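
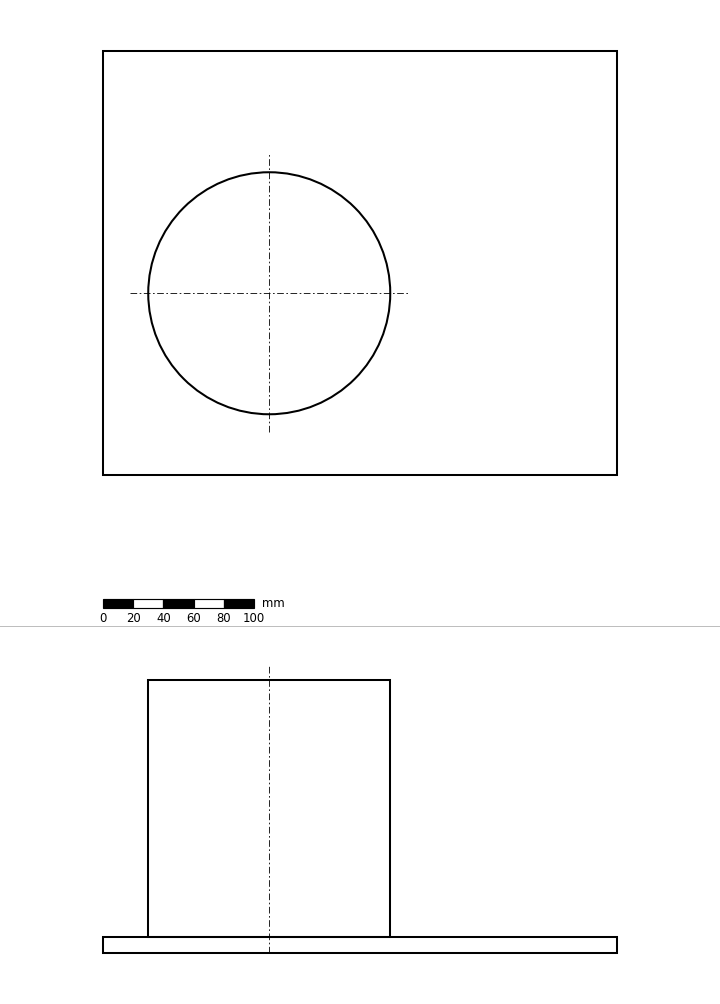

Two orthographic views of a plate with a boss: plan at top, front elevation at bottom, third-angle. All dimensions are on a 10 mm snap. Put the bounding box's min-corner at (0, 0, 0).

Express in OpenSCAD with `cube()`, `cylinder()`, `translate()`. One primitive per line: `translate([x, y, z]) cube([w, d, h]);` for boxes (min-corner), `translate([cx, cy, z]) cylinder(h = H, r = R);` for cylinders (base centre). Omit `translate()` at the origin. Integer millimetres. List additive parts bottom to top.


cube([340, 280, 10]);
translate([110, 120, 10]) cylinder(h = 170, r = 80);


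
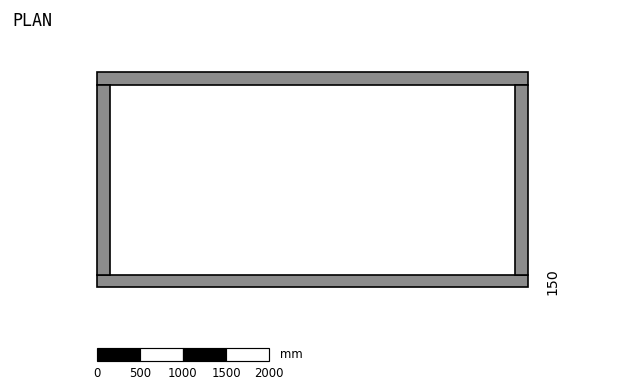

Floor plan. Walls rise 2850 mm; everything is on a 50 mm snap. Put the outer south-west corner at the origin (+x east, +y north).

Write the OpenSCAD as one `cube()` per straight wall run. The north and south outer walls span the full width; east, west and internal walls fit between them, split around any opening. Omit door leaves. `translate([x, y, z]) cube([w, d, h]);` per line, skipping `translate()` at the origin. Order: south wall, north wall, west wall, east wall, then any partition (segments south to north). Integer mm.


cube([5000, 150, 2850]);
translate([0, 2350, 0]) cube([5000, 150, 2850]);
translate([0, 150, 0]) cube([150, 2200, 2850]);
translate([4850, 150, 0]) cube([150, 2200, 2850]);


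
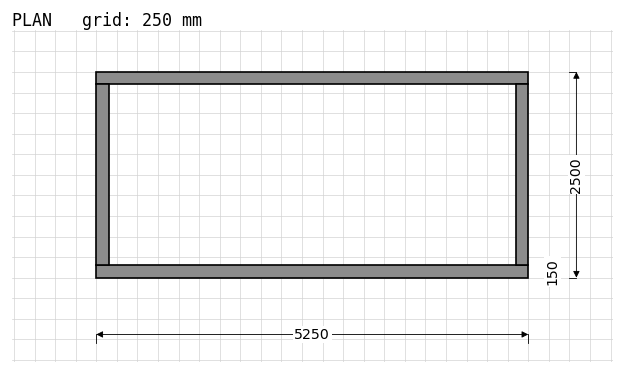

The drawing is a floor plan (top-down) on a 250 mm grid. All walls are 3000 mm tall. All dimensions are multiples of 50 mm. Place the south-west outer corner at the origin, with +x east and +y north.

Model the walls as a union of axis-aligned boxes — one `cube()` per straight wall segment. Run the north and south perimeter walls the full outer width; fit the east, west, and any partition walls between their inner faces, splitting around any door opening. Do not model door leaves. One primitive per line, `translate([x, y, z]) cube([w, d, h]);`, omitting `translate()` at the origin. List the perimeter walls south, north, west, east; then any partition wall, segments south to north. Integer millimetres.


cube([5250, 150, 3000]);
translate([0, 2350, 0]) cube([5250, 150, 3000]);
translate([0, 150, 0]) cube([150, 2200, 3000]);
translate([5100, 150, 0]) cube([150, 2200, 3000]);


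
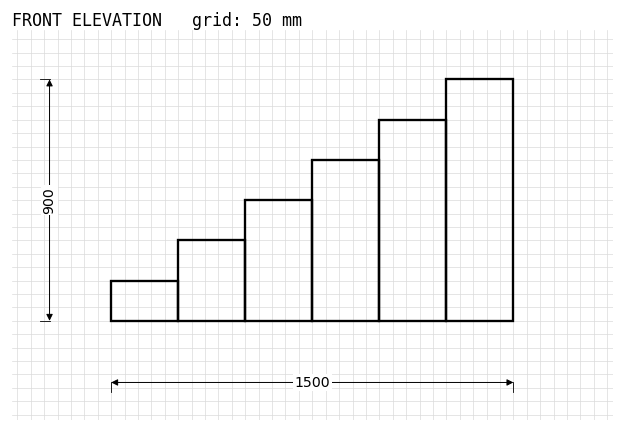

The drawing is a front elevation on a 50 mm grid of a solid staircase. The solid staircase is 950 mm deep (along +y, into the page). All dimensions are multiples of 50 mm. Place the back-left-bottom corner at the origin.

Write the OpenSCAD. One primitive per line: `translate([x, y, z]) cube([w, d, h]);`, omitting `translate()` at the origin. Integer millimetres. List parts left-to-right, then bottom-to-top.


cube([250, 950, 150]);
translate([250, 0, 0]) cube([250, 950, 300]);
translate([500, 0, 0]) cube([250, 950, 450]);
translate([750, 0, 0]) cube([250, 950, 600]);
translate([1000, 0, 0]) cube([250, 950, 750]);
translate([1250, 0, 0]) cube([250, 950, 900]);


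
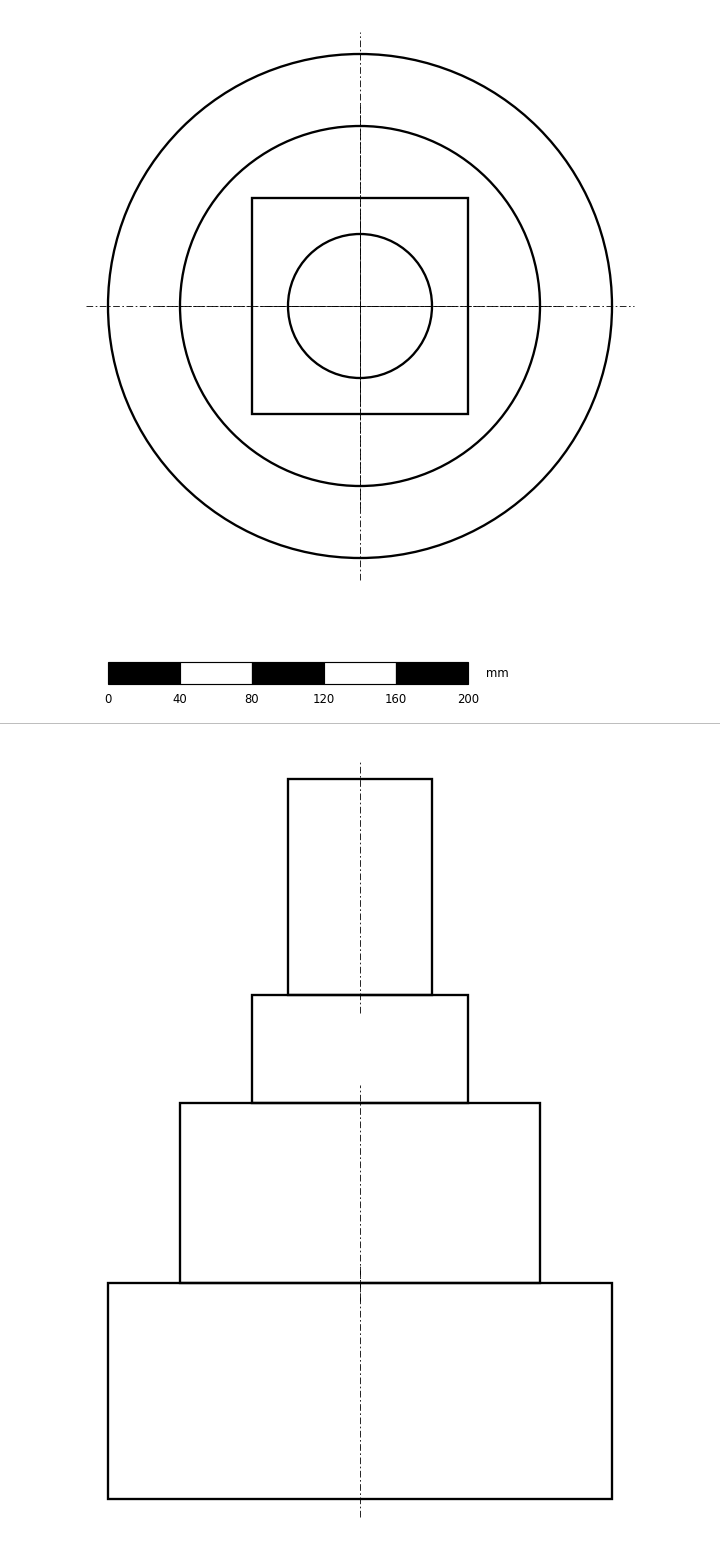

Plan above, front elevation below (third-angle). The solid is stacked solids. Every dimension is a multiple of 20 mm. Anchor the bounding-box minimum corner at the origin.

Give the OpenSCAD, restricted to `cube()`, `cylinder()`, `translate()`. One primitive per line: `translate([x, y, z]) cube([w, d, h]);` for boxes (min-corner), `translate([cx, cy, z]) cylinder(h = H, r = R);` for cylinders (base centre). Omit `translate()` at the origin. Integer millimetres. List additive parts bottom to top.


translate([140, 140, 0]) cylinder(h = 120, r = 140);
translate([140, 140, 120]) cylinder(h = 100, r = 100);
translate([80, 80, 220]) cube([120, 120, 60]);
translate([140, 140, 280]) cylinder(h = 120, r = 40);


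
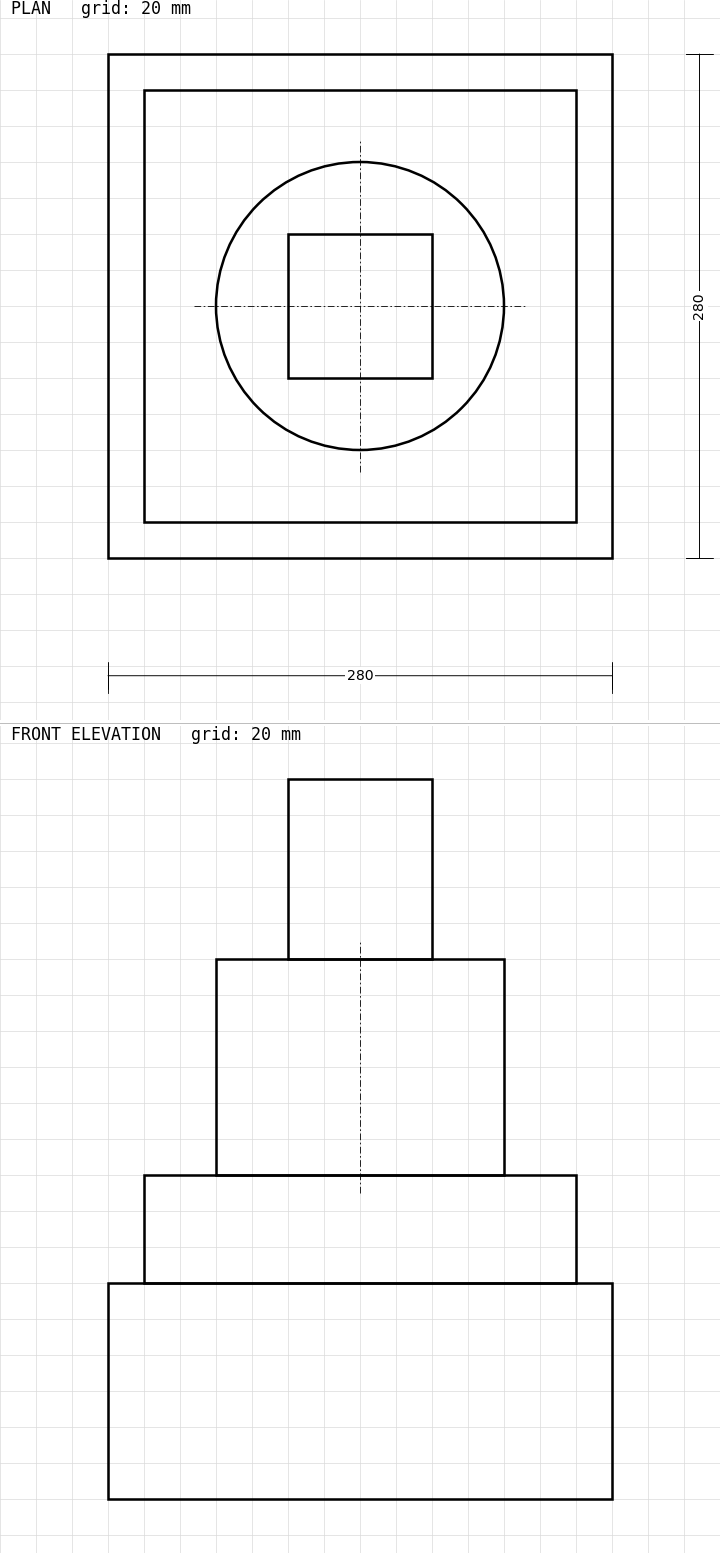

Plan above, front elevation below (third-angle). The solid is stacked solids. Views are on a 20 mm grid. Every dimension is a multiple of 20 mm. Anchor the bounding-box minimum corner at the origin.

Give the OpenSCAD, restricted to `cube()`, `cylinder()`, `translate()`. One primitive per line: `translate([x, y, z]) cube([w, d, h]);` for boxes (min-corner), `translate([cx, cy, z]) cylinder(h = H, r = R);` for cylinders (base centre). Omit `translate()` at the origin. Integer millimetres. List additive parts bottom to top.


cube([280, 280, 120]);
translate([20, 20, 120]) cube([240, 240, 60]);
translate([140, 140, 180]) cylinder(h = 120, r = 80);
translate([100, 100, 300]) cube([80, 80, 100]);


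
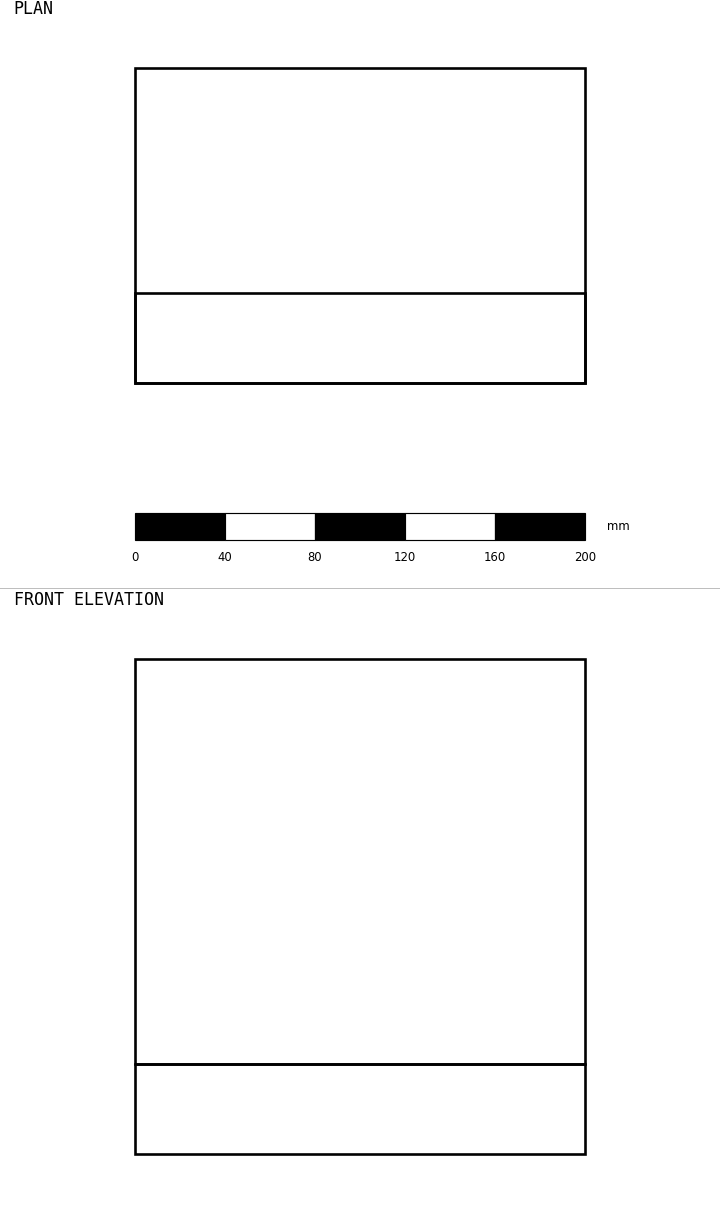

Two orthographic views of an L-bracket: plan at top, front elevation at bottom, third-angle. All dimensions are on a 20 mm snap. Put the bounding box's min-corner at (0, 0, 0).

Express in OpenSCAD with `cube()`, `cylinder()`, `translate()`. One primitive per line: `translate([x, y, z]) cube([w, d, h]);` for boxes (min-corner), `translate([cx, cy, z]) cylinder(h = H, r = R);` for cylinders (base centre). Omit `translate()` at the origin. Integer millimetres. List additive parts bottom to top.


cube([200, 140, 40]);
translate([0, 0, 40]) cube([200, 40, 180]);


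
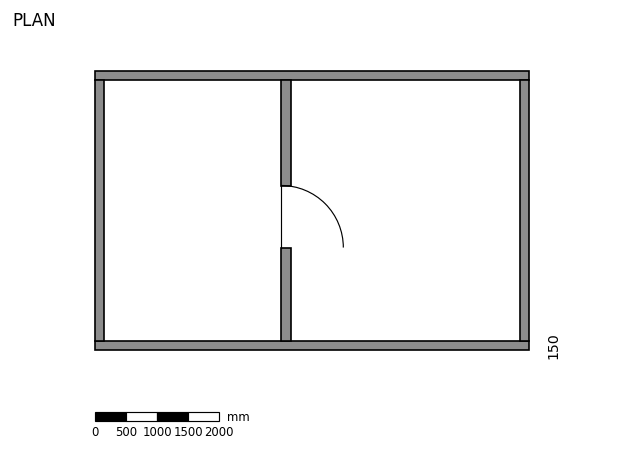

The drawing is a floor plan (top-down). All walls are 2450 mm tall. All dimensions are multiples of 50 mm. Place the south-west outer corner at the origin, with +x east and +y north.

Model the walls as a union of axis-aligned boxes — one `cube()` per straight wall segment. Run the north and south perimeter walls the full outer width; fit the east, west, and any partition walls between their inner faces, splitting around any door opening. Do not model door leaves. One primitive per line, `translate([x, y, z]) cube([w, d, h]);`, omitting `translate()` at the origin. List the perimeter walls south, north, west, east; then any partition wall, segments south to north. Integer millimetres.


cube([7000, 150, 2450]);
translate([0, 4350, 0]) cube([7000, 150, 2450]);
translate([0, 150, 0]) cube([150, 4200, 2450]);
translate([6850, 150, 0]) cube([150, 4200, 2450]);
translate([3000, 150, 0]) cube([150, 1500, 2450]);
translate([3000, 2650, 0]) cube([150, 1700, 2450]);


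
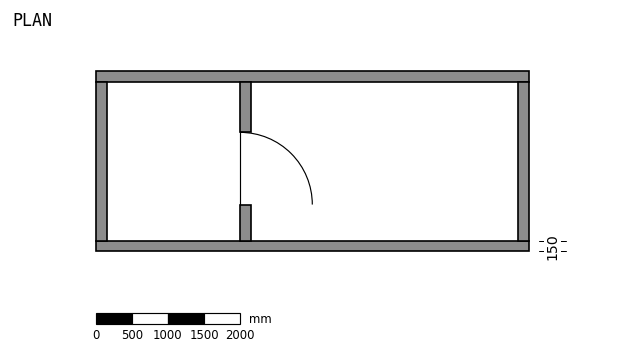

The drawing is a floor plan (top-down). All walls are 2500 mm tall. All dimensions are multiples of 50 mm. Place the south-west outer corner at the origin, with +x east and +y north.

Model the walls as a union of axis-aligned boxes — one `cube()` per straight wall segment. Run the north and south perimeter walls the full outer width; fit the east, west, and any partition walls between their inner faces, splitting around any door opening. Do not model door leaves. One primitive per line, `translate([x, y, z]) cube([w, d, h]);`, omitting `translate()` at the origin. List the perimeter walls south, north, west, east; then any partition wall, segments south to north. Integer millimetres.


cube([6000, 150, 2500]);
translate([0, 2350, 0]) cube([6000, 150, 2500]);
translate([0, 150, 0]) cube([150, 2200, 2500]);
translate([5850, 150, 0]) cube([150, 2200, 2500]);
translate([2000, 150, 0]) cube([150, 500, 2500]);
translate([2000, 1650, 0]) cube([150, 700, 2500]);


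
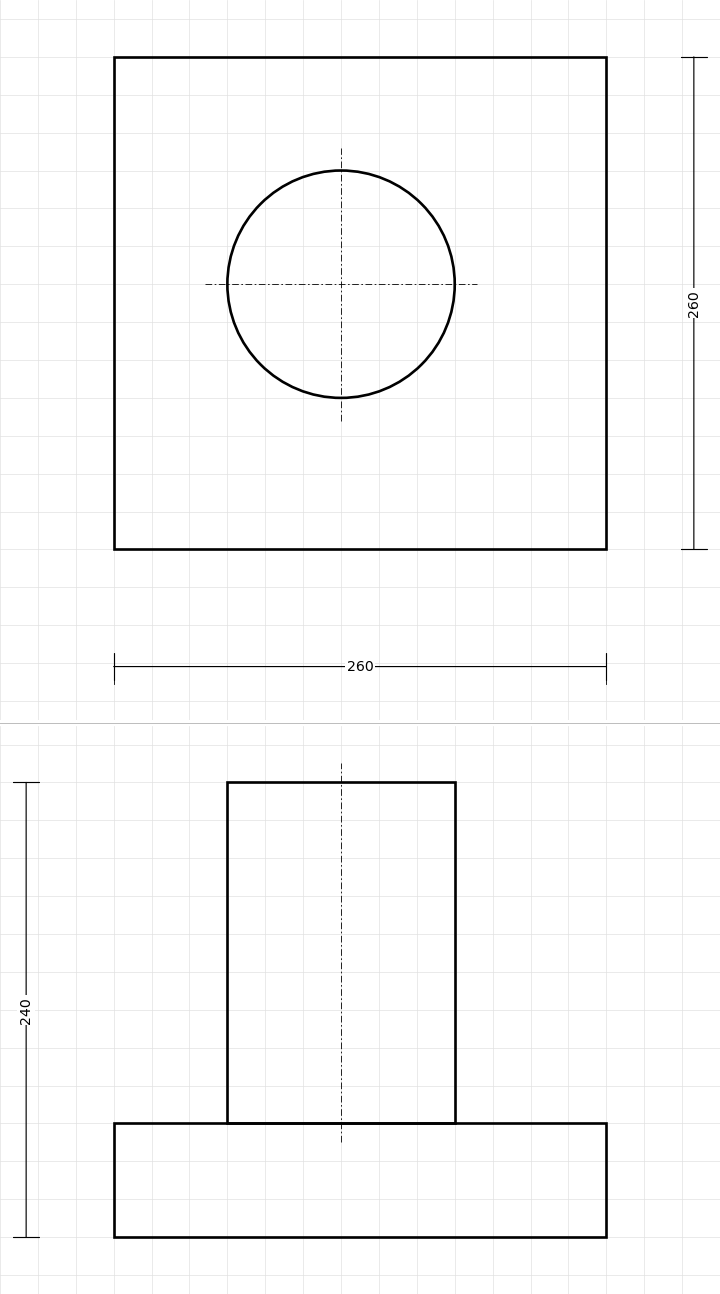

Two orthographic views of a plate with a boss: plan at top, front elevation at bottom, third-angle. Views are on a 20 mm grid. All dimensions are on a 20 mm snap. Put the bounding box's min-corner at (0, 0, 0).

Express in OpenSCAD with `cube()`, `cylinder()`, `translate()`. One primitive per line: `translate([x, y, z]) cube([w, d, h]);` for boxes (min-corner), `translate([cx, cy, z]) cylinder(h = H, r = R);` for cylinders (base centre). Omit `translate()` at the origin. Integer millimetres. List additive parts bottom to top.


cube([260, 260, 60]);
translate([120, 140, 60]) cylinder(h = 180, r = 60);


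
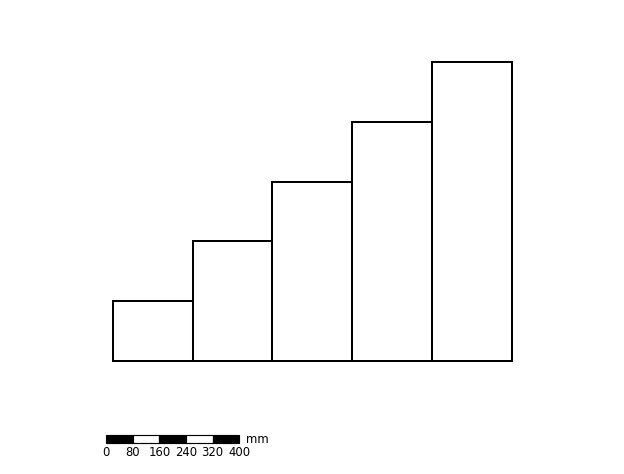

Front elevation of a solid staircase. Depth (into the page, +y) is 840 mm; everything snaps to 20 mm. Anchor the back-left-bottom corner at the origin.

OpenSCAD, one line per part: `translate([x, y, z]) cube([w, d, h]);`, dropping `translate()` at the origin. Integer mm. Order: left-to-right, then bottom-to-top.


cube([240, 840, 180]);
translate([240, 0, 0]) cube([240, 840, 360]);
translate([480, 0, 0]) cube([240, 840, 540]);
translate([720, 0, 0]) cube([240, 840, 720]);
translate([960, 0, 0]) cube([240, 840, 900]);


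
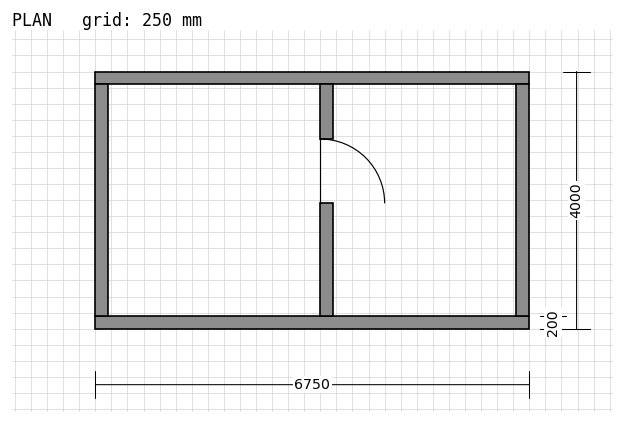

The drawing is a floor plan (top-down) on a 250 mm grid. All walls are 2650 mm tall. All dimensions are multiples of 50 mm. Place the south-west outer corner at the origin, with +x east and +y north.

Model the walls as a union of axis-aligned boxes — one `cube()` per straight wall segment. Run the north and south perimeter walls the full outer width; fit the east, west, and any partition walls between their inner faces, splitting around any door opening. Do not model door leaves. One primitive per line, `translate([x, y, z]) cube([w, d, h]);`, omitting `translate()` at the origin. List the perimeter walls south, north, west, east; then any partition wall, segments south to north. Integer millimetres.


cube([6750, 200, 2650]);
translate([0, 3800, 0]) cube([6750, 200, 2650]);
translate([0, 200, 0]) cube([200, 3600, 2650]);
translate([6550, 200, 0]) cube([200, 3600, 2650]);
translate([3500, 200, 0]) cube([200, 1750, 2650]);
translate([3500, 2950, 0]) cube([200, 850, 2650]);


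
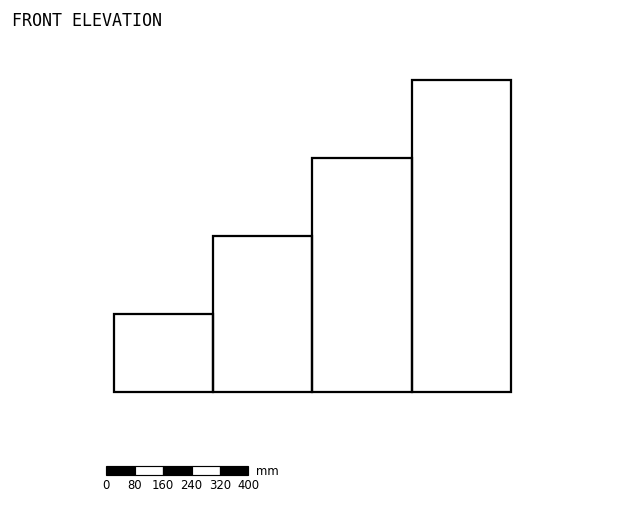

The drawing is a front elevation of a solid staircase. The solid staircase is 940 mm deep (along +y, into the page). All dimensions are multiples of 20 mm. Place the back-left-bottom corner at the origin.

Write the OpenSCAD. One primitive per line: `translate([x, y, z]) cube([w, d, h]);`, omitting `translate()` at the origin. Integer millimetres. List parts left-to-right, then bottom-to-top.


cube([280, 940, 220]);
translate([280, 0, 0]) cube([280, 940, 440]);
translate([560, 0, 0]) cube([280, 940, 660]);
translate([840, 0, 0]) cube([280, 940, 880]);


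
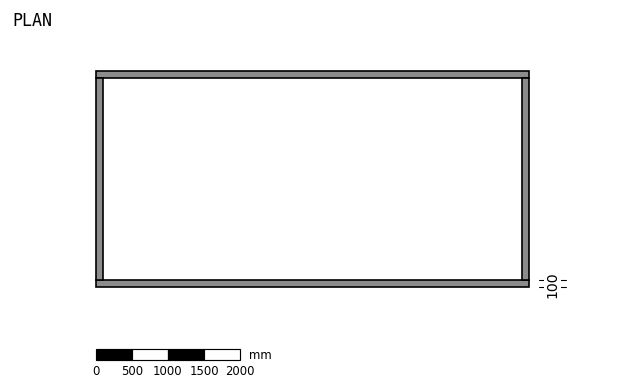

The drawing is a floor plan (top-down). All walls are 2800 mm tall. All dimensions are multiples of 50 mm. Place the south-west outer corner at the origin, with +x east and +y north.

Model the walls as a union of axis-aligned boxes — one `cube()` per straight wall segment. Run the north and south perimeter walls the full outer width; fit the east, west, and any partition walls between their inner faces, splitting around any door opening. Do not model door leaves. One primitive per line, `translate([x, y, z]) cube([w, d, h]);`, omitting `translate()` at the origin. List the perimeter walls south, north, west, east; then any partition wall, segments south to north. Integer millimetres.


cube([6000, 100, 2800]);
translate([0, 2900, 0]) cube([6000, 100, 2800]);
translate([0, 100, 0]) cube([100, 2800, 2800]);
translate([5900, 100, 0]) cube([100, 2800, 2800]);


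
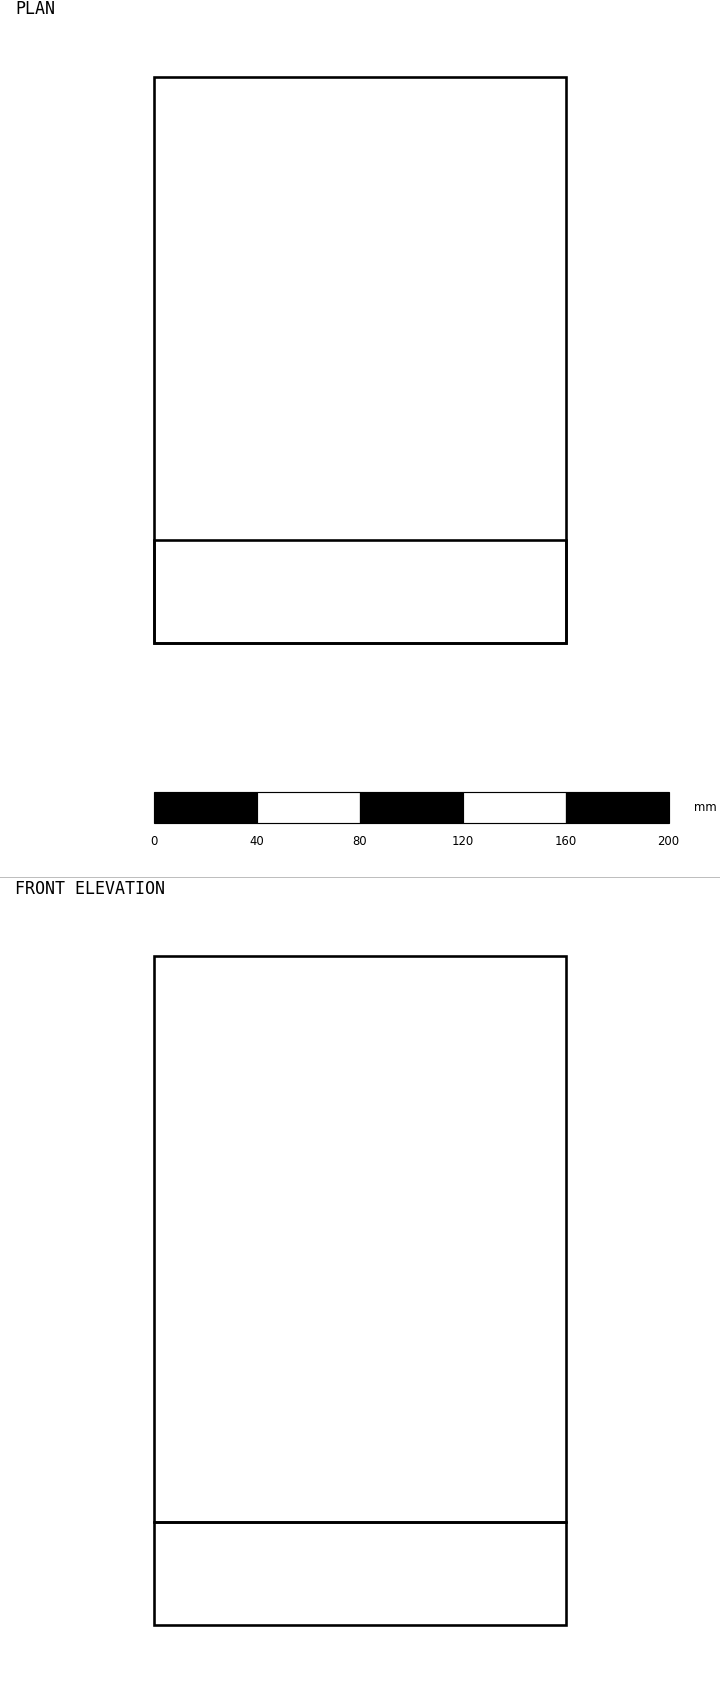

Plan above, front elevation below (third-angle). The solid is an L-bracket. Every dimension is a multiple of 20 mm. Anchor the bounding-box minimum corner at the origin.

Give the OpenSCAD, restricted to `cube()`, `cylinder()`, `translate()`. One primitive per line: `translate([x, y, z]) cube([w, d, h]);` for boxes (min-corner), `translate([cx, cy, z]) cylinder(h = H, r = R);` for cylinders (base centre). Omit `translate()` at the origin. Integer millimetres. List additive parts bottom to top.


cube([160, 220, 40]);
translate([0, 0, 40]) cube([160, 40, 220]);


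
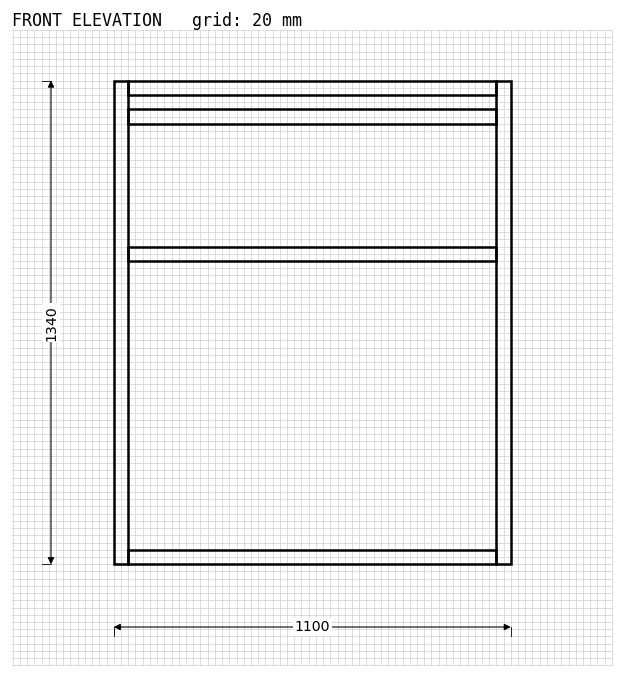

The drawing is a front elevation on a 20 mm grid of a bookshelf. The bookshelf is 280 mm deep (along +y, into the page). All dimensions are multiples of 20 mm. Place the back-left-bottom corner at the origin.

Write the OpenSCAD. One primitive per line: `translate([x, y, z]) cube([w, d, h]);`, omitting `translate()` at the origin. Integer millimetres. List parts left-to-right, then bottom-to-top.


cube([40, 280, 1340]);
translate([40, 0, 0]) cube([1020, 280, 40]);
translate([40, 0, 840]) cube([1020, 280, 40]);
translate([40, 0, 1220]) cube([1020, 280, 40]);
translate([40, 0, 1300]) cube([1020, 280, 40]);
translate([1060, 0, 0]) cube([40, 280, 1340]);


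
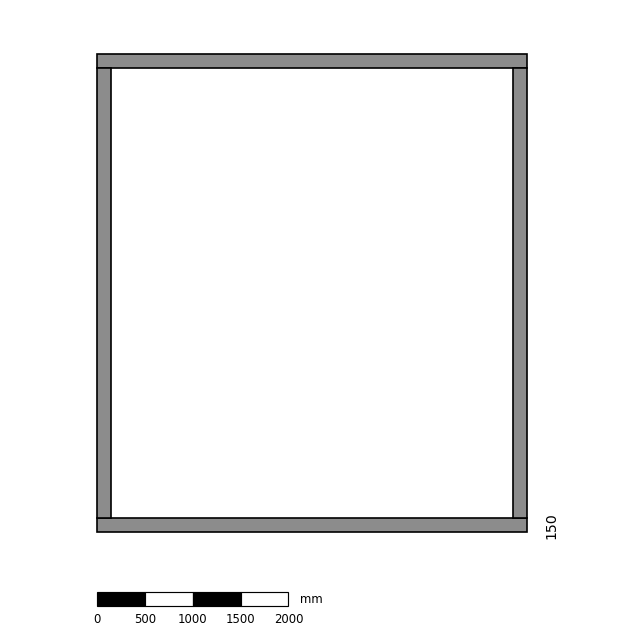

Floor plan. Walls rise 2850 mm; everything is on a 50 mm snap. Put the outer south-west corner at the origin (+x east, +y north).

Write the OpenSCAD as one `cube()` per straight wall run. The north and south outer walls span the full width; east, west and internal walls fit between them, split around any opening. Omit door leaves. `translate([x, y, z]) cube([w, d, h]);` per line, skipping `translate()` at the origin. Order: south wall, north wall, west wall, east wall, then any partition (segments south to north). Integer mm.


cube([4500, 150, 2850]);
translate([0, 4850, 0]) cube([4500, 150, 2850]);
translate([0, 150, 0]) cube([150, 4700, 2850]);
translate([4350, 150, 0]) cube([150, 4700, 2850]);


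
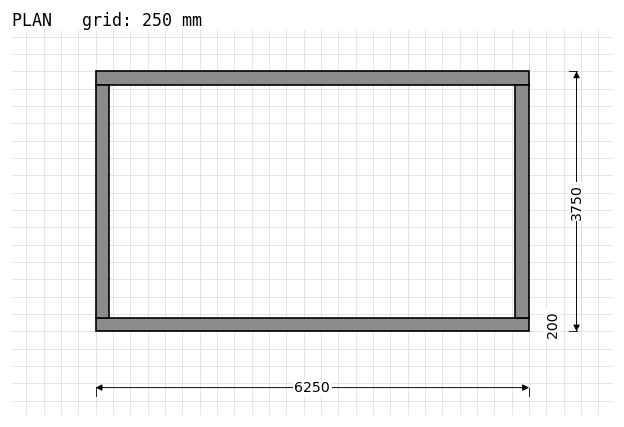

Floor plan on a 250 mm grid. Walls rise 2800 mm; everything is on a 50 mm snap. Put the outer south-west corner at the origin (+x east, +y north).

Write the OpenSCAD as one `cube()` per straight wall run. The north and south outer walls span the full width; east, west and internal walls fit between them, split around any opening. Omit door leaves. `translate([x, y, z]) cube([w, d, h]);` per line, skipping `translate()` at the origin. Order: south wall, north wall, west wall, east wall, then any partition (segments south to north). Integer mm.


cube([6250, 200, 2800]);
translate([0, 3550, 0]) cube([6250, 200, 2800]);
translate([0, 200, 0]) cube([200, 3350, 2800]);
translate([6050, 200, 0]) cube([200, 3350, 2800]);


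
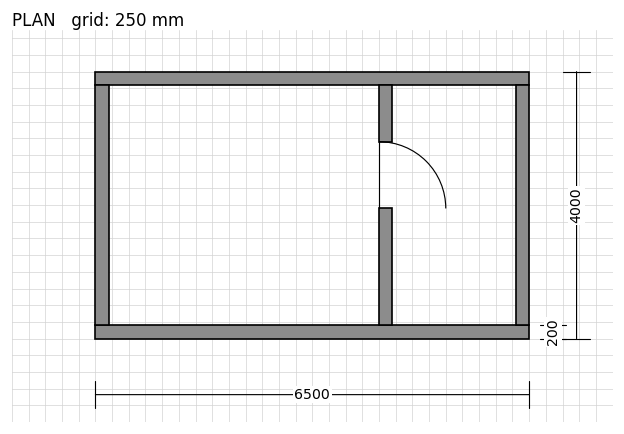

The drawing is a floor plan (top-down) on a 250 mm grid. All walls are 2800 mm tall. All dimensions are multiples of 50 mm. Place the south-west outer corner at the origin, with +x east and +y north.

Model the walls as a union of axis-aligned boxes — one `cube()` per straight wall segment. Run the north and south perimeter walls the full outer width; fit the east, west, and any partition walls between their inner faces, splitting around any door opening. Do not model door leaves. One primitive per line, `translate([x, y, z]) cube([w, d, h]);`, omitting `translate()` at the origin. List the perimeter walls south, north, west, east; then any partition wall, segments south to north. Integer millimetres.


cube([6500, 200, 2800]);
translate([0, 3800, 0]) cube([6500, 200, 2800]);
translate([0, 200, 0]) cube([200, 3600, 2800]);
translate([6300, 200, 0]) cube([200, 3600, 2800]);
translate([4250, 200, 0]) cube([200, 1750, 2800]);
translate([4250, 2950, 0]) cube([200, 850, 2800]);


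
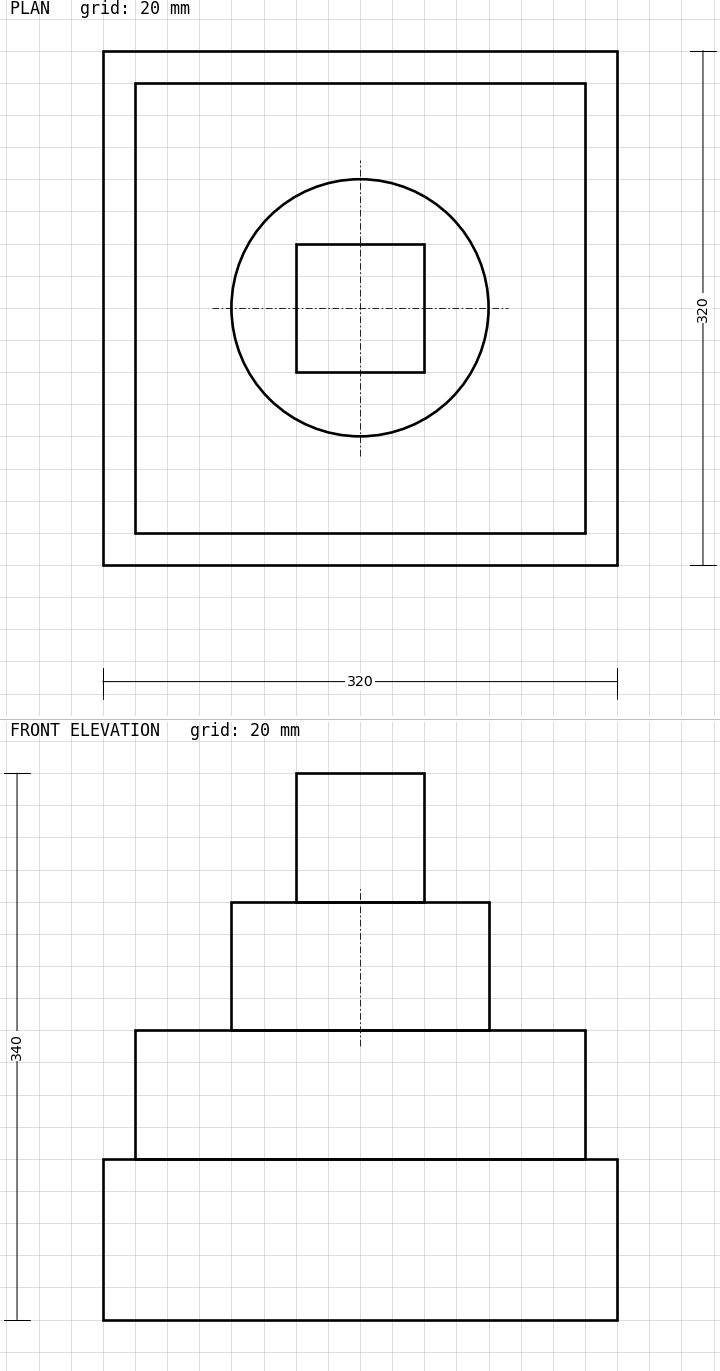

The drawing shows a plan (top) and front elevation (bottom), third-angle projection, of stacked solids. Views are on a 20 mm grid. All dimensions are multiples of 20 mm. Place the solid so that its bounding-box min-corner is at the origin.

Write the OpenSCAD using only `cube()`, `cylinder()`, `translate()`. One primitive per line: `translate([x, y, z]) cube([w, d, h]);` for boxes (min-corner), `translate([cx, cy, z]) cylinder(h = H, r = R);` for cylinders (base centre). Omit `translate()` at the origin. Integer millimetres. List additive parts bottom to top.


cube([320, 320, 100]);
translate([20, 20, 100]) cube([280, 280, 80]);
translate([160, 160, 180]) cylinder(h = 80, r = 80);
translate([120, 120, 260]) cube([80, 80, 80]);


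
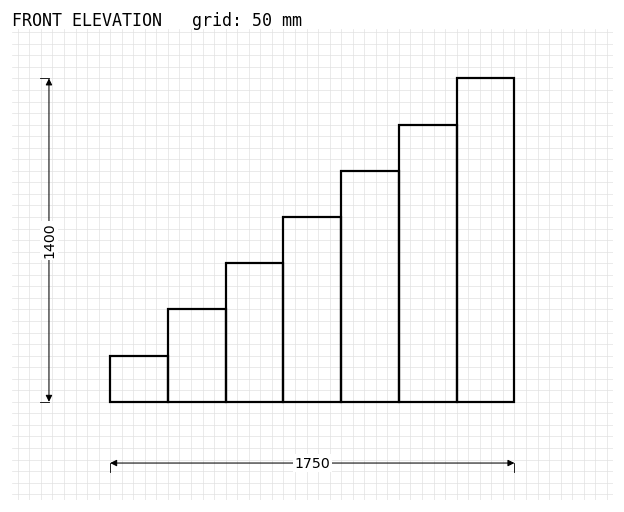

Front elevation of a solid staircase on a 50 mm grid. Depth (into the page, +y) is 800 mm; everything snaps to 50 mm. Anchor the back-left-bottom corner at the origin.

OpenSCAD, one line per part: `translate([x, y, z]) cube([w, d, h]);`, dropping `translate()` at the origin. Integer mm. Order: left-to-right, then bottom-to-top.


cube([250, 800, 200]);
translate([250, 0, 0]) cube([250, 800, 400]);
translate([500, 0, 0]) cube([250, 800, 600]);
translate([750, 0, 0]) cube([250, 800, 800]);
translate([1000, 0, 0]) cube([250, 800, 1000]);
translate([1250, 0, 0]) cube([250, 800, 1200]);
translate([1500, 0, 0]) cube([250, 800, 1400]);


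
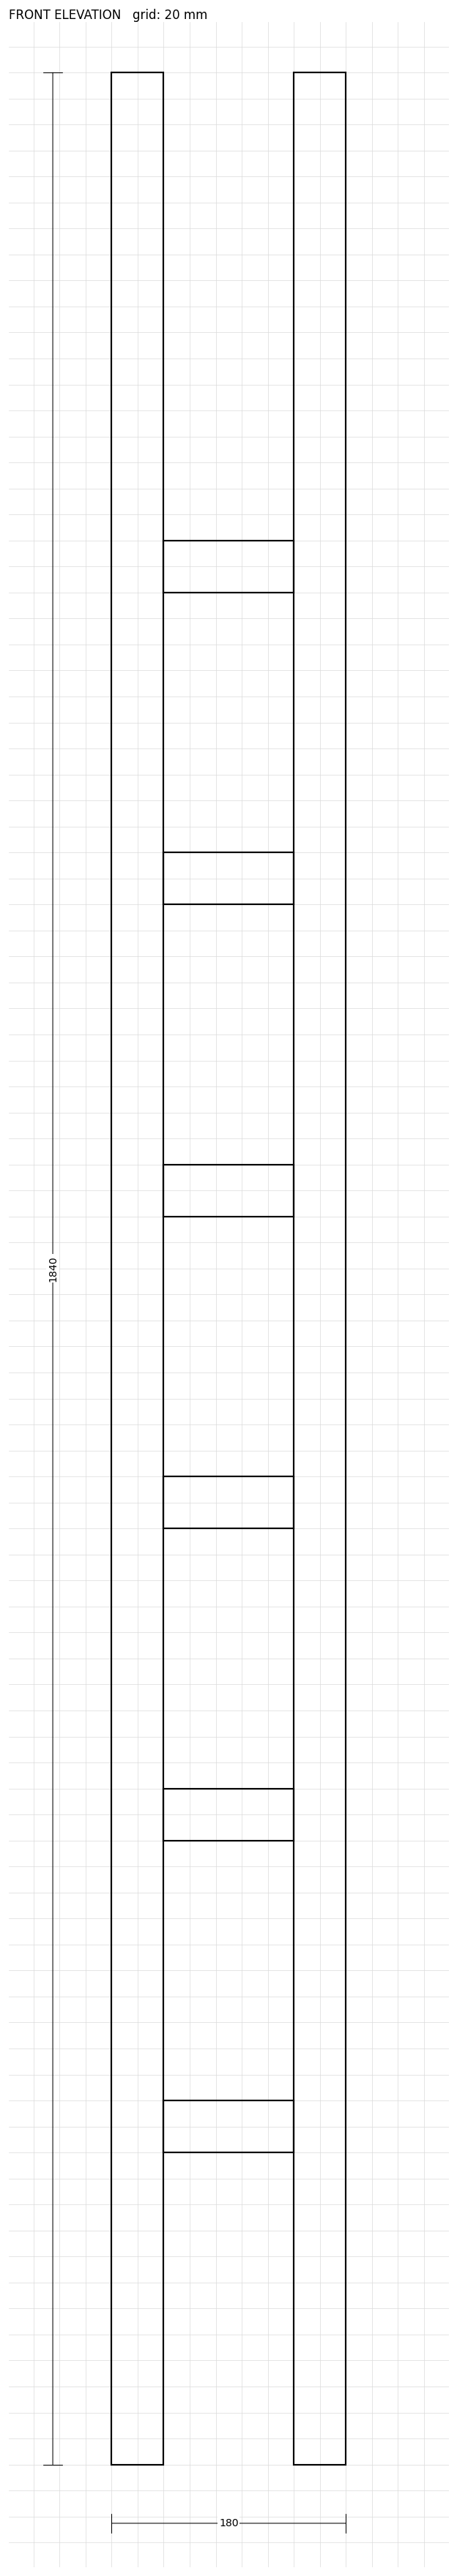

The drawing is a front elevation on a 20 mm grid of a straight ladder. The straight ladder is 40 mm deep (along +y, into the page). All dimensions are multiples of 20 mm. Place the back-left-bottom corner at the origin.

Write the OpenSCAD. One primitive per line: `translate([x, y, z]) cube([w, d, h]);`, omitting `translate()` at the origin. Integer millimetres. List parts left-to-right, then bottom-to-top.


cube([40, 40, 1840]);
translate([40, 0, 240]) cube([100, 40, 40]);
translate([40, 0, 480]) cube([100, 40, 40]);
translate([40, 0, 720]) cube([100, 40, 40]);
translate([40, 0, 960]) cube([100, 40, 40]);
translate([40, 0, 1200]) cube([100, 40, 40]);
translate([40, 0, 1440]) cube([100, 40, 40]);
translate([140, 0, 0]) cube([40, 40, 1840]);


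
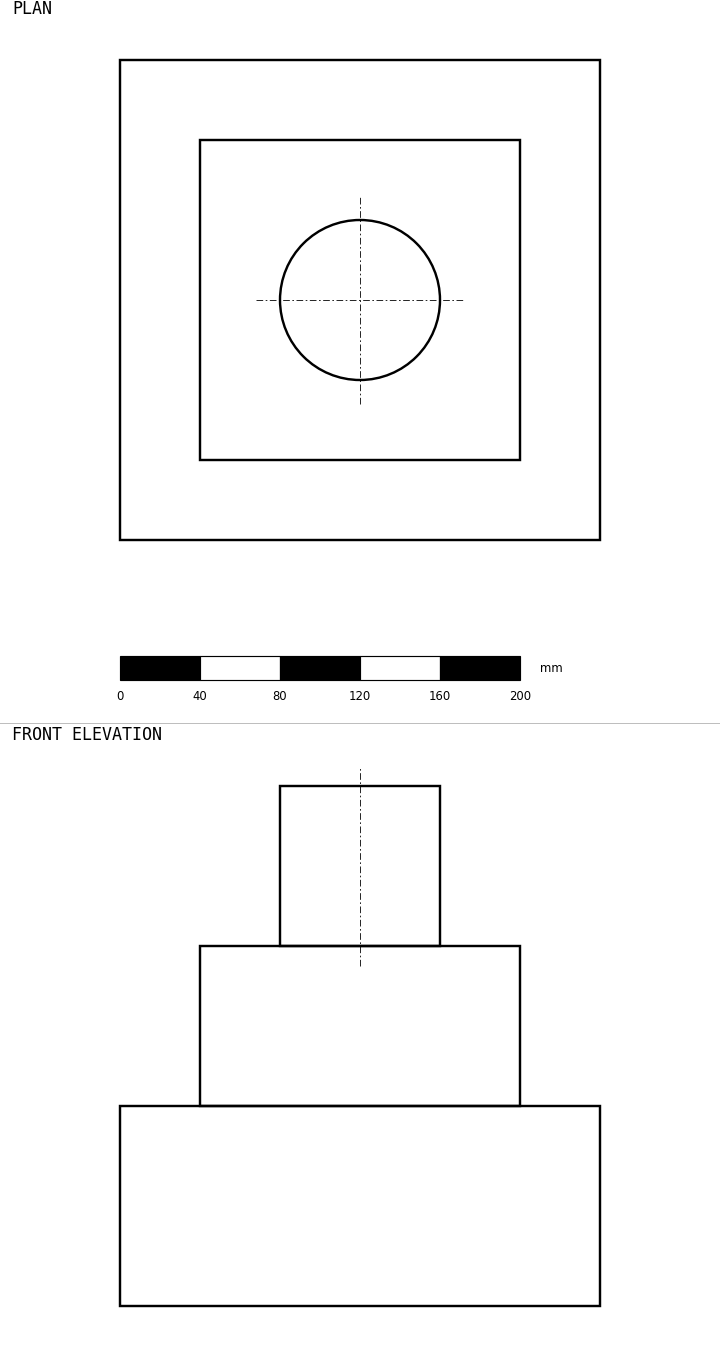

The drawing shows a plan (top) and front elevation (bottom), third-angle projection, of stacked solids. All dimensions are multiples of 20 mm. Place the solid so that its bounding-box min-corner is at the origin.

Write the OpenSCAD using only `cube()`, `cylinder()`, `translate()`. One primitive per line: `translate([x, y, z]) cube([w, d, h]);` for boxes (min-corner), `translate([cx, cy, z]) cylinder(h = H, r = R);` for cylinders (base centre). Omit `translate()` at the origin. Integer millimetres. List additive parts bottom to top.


cube([240, 240, 100]);
translate([40, 40, 100]) cube([160, 160, 80]);
translate([120, 120, 180]) cylinder(h = 80, r = 40);


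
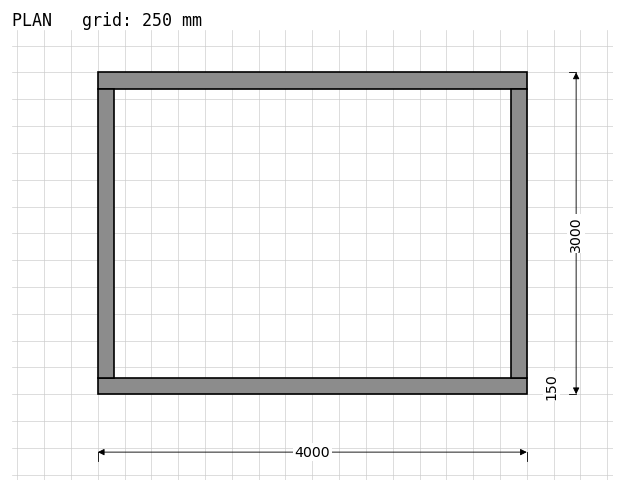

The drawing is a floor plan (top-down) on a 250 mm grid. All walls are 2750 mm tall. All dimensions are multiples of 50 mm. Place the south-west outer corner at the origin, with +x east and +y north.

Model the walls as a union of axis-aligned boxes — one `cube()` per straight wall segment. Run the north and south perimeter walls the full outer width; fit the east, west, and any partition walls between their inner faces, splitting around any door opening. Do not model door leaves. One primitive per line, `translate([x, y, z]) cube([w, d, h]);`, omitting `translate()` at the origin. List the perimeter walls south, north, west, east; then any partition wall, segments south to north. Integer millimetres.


cube([4000, 150, 2750]);
translate([0, 2850, 0]) cube([4000, 150, 2750]);
translate([0, 150, 0]) cube([150, 2700, 2750]);
translate([3850, 150, 0]) cube([150, 2700, 2750]);


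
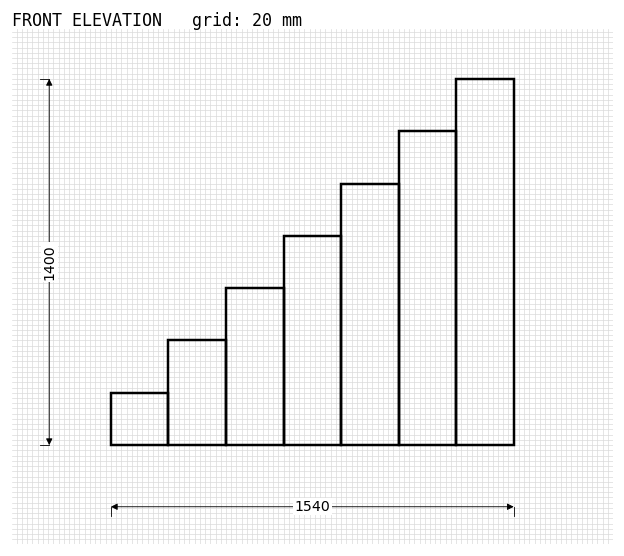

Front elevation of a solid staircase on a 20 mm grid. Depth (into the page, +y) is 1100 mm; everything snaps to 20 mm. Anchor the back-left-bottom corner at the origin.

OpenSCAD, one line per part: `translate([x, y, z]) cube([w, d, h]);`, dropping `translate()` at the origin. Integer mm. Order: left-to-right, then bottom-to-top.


cube([220, 1100, 200]);
translate([220, 0, 0]) cube([220, 1100, 400]);
translate([440, 0, 0]) cube([220, 1100, 600]);
translate([660, 0, 0]) cube([220, 1100, 800]);
translate([880, 0, 0]) cube([220, 1100, 1000]);
translate([1100, 0, 0]) cube([220, 1100, 1200]);
translate([1320, 0, 0]) cube([220, 1100, 1400]);


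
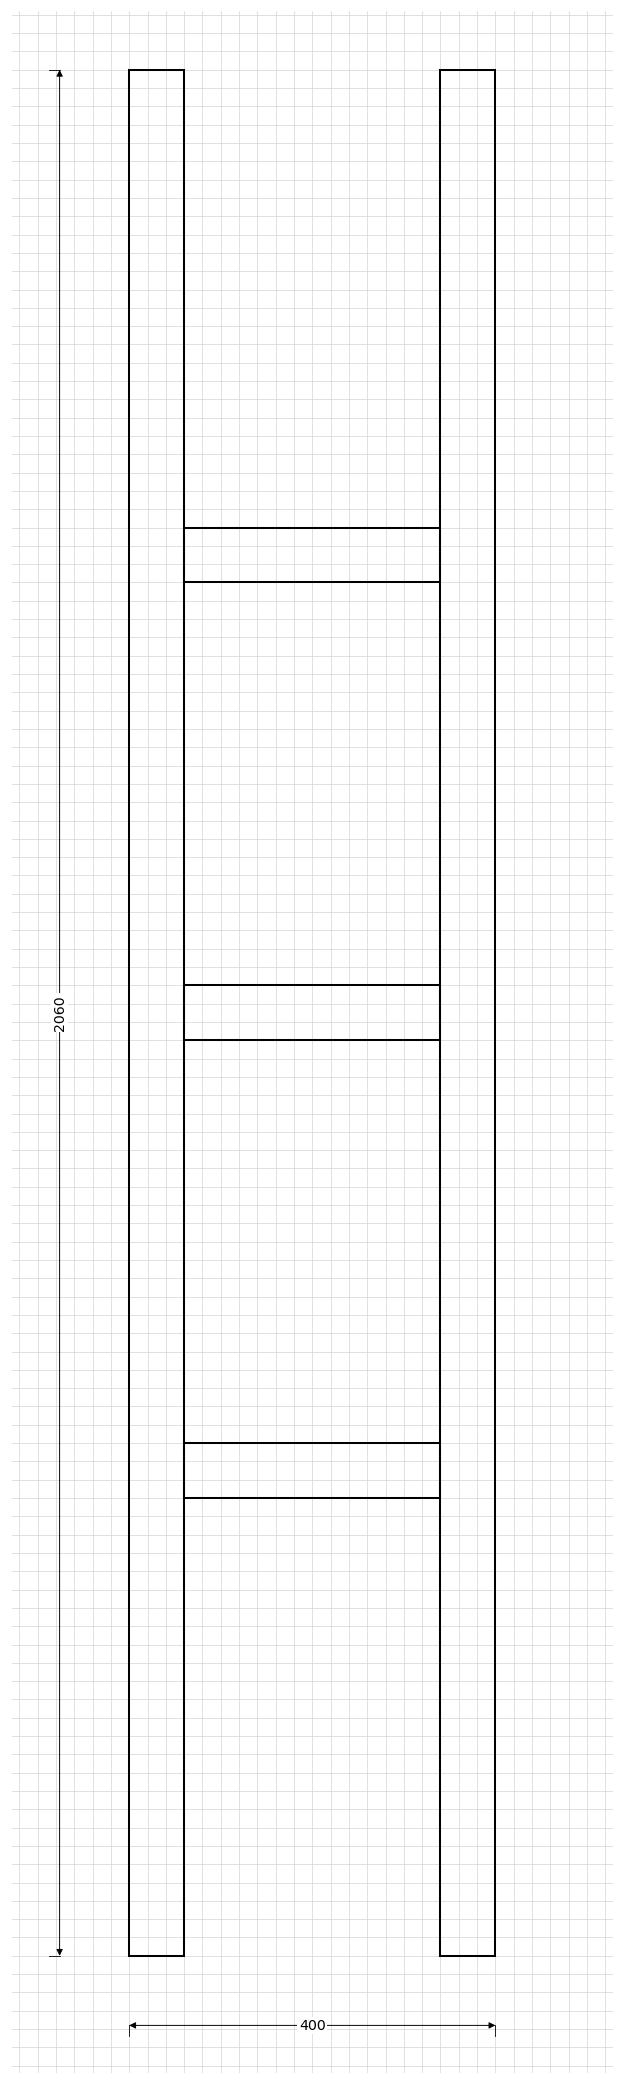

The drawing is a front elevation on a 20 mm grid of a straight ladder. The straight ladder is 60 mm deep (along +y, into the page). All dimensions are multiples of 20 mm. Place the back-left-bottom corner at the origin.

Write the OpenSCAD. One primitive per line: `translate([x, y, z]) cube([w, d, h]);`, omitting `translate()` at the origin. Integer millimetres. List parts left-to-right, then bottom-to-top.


cube([60, 60, 2060]);
translate([60, 0, 500]) cube([280, 60, 60]);
translate([60, 0, 1000]) cube([280, 60, 60]);
translate([60, 0, 1500]) cube([280, 60, 60]);
translate([340, 0, 0]) cube([60, 60, 2060]);


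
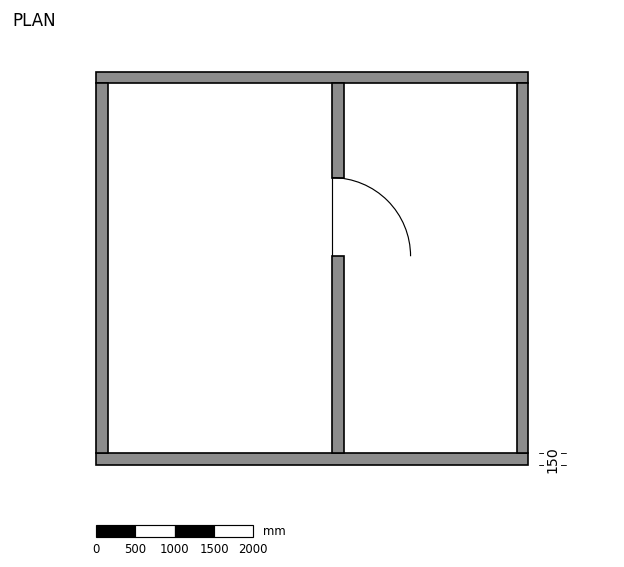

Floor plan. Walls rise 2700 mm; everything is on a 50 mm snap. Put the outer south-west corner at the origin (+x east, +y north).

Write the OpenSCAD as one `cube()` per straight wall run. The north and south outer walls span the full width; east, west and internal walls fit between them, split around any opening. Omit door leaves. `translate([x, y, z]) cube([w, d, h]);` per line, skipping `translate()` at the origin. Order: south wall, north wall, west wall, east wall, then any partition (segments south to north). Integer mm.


cube([5500, 150, 2700]);
translate([0, 4850, 0]) cube([5500, 150, 2700]);
translate([0, 150, 0]) cube([150, 4700, 2700]);
translate([5350, 150, 0]) cube([150, 4700, 2700]);
translate([3000, 150, 0]) cube([150, 2500, 2700]);
translate([3000, 3650, 0]) cube([150, 1200, 2700]);


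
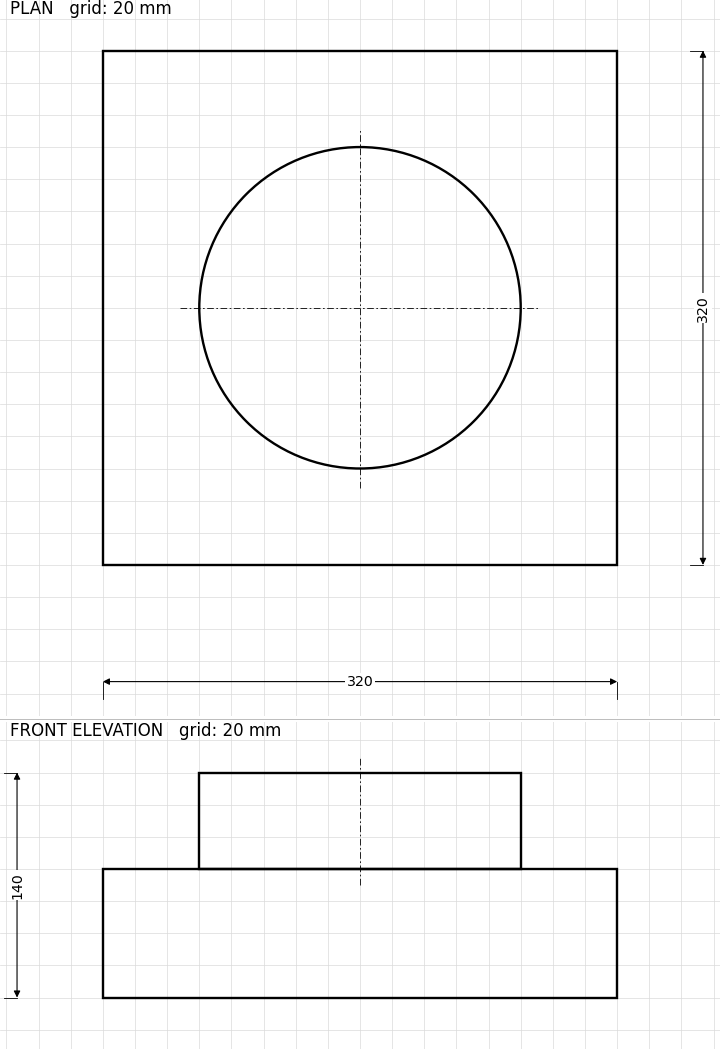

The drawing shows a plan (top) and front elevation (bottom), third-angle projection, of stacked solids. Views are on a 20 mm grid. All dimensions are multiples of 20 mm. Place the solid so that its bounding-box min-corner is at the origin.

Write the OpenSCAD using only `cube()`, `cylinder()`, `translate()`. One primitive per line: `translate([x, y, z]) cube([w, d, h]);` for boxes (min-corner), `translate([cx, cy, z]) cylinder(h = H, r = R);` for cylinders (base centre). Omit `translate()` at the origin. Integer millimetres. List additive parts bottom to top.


cube([320, 320, 80]);
translate([160, 160, 80]) cylinder(h = 60, r = 100);


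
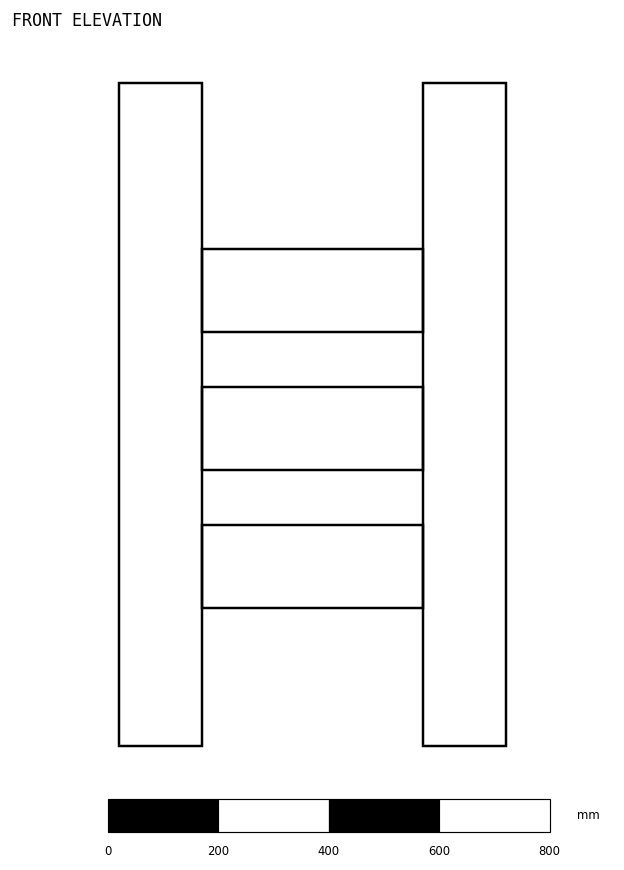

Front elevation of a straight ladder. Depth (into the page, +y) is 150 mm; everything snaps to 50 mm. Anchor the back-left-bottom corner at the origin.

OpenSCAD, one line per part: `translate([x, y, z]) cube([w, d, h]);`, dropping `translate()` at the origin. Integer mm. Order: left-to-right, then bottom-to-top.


cube([150, 150, 1200]);
translate([150, 0, 250]) cube([400, 150, 150]);
translate([150, 0, 500]) cube([400, 150, 150]);
translate([150, 0, 750]) cube([400, 150, 150]);
translate([550, 0, 0]) cube([150, 150, 1200]);


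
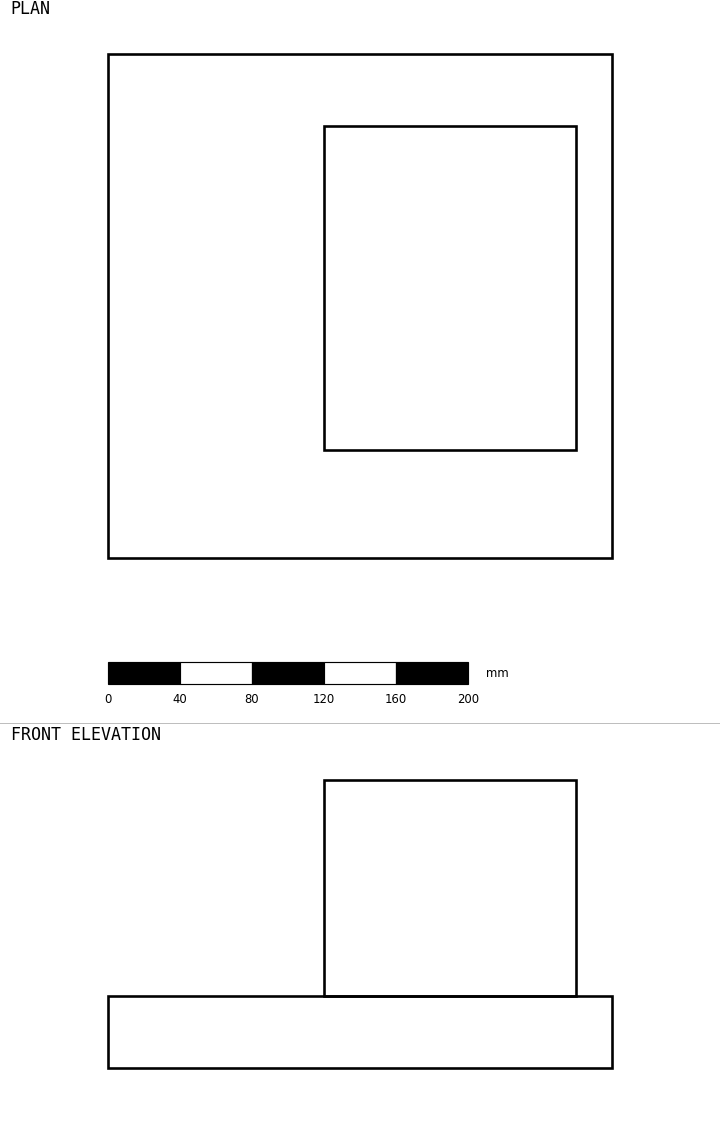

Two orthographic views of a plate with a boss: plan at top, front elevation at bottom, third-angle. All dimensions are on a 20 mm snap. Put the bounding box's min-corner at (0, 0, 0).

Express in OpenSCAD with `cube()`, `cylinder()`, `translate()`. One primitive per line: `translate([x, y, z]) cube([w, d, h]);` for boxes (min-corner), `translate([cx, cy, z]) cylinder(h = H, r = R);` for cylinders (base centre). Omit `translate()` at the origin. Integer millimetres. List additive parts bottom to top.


cube([280, 280, 40]);
translate([120, 60, 40]) cube([140, 180, 120]);


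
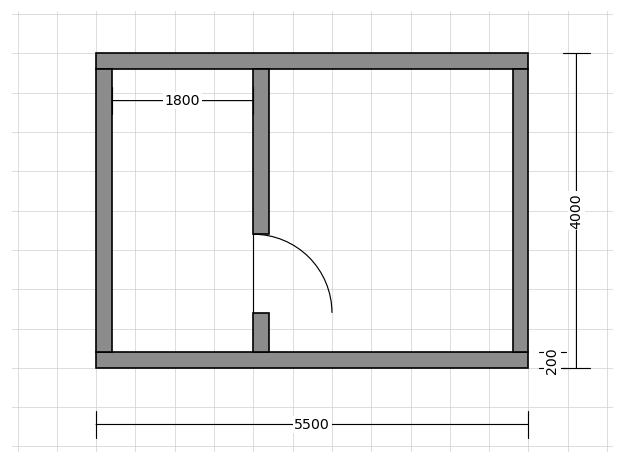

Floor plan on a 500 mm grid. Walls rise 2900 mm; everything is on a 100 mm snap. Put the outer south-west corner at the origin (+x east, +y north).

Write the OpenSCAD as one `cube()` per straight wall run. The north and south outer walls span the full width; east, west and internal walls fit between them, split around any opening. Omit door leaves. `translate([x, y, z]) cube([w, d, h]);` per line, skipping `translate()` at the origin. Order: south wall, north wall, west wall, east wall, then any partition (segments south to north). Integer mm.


cube([5500, 200, 2900]);
translate([0, 3800, 0]) cube([5500, 200, 2900]);
translate([0, 200, 0]) cube([200, 3600, 2900]);
translate([5300, 200, 0]) cube([200, 3600, 2900]);
translate([2000, 200, 0]) cube([200, 500, 2900]);
translate([2000, 1700, 0]) cube([200, 2100, 2900]);


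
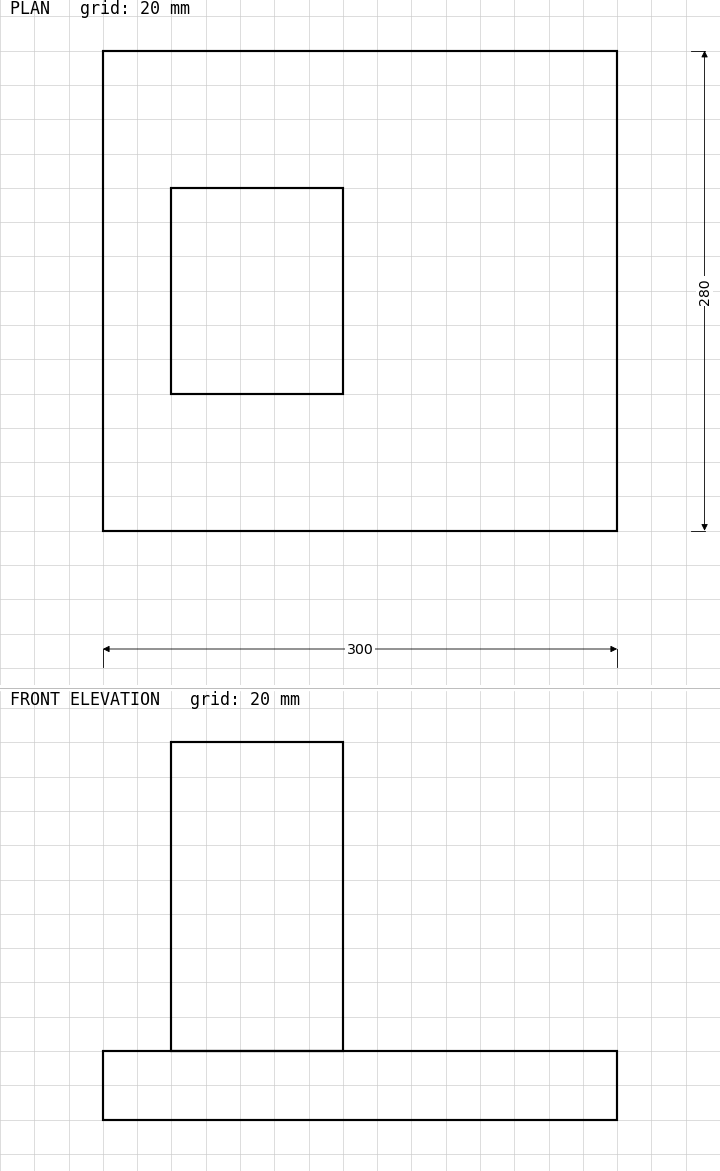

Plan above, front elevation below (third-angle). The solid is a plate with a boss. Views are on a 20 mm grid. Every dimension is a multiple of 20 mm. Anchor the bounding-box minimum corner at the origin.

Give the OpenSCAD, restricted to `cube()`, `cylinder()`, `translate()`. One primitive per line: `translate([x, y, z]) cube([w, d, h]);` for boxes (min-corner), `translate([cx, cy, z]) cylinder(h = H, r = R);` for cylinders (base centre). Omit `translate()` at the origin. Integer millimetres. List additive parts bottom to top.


cube([300, 280, 40]);
translate([40, 80, 40]) cube([100, 120, 180]);


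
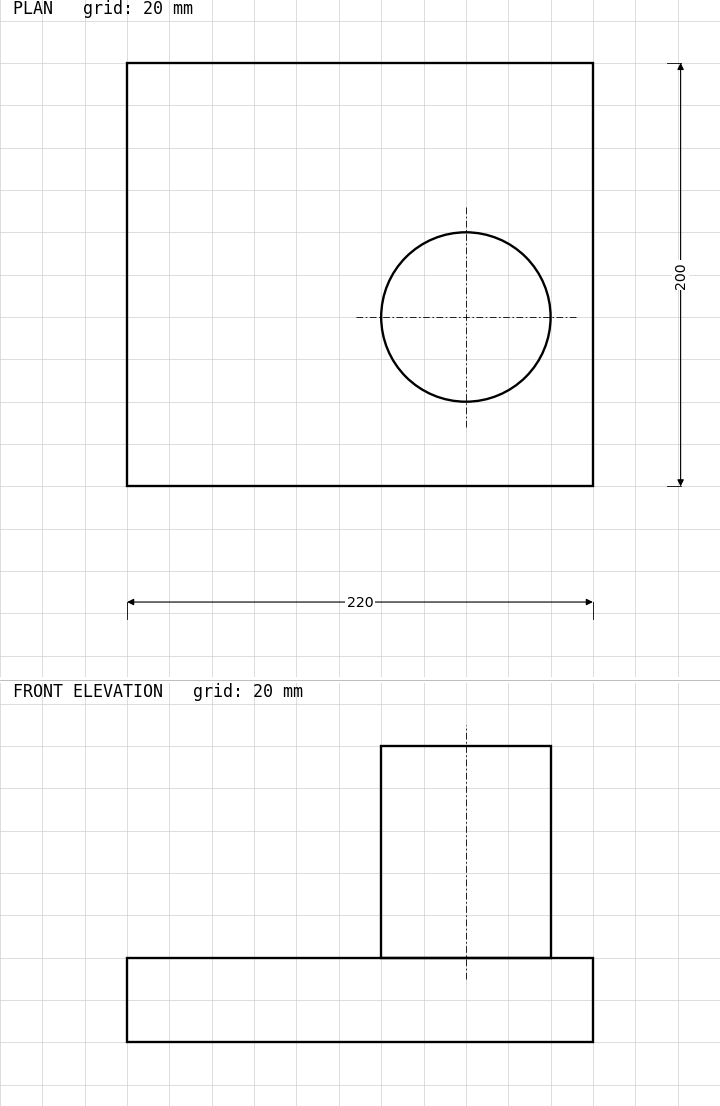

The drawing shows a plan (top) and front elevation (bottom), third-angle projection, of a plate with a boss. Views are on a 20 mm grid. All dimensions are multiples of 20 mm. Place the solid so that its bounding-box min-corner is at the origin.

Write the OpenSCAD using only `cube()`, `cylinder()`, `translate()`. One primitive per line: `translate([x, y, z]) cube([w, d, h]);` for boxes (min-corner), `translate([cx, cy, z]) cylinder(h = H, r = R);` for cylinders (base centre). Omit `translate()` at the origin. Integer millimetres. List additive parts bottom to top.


cube([220, 200, 40]);
translate([160, 80, 40]) cylinder(h = 100, r = 40);


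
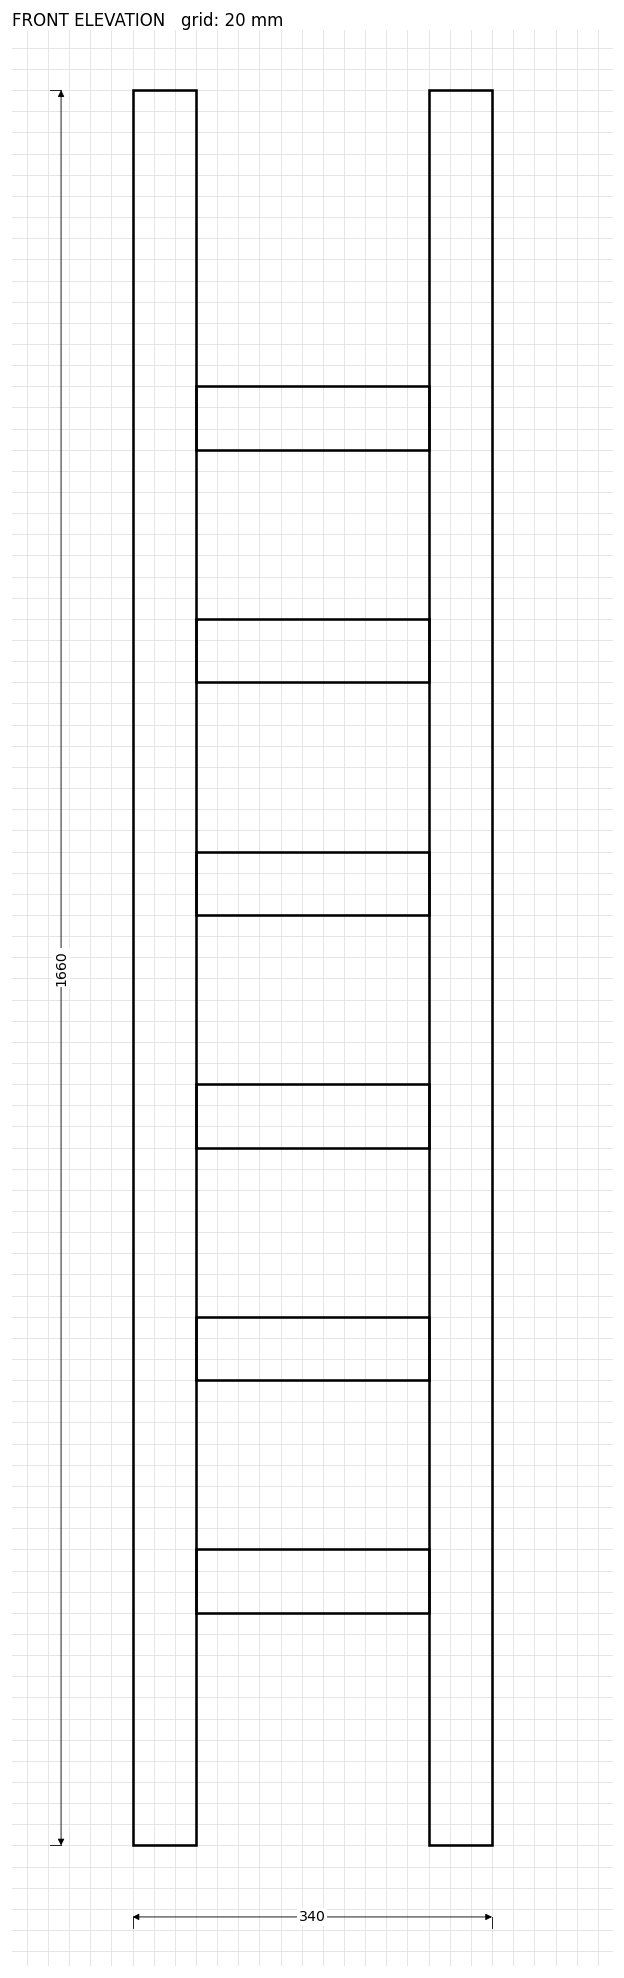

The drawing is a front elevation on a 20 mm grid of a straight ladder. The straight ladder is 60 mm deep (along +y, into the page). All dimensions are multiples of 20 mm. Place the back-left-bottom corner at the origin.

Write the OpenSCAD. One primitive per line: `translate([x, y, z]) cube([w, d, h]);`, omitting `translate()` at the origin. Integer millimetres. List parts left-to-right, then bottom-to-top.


cube([60, 60, 1660]);
translate([60, 0, 220]) cube([220, 60, 60]);
translate([60, 0, 440]) cube([220, 60, 60]);
translate([60, 0, 660]) cube([220, 60, 60]);
translate([60, 0, 880]) cube([220, 60, 60]);
translate([60, 0, 1100]) cube([220, 60, 60]);
translate([60, 0, 1320]) cube([220, 60, 60]);
translate([280, 0, 0]) cube([60, 60, 1660]);


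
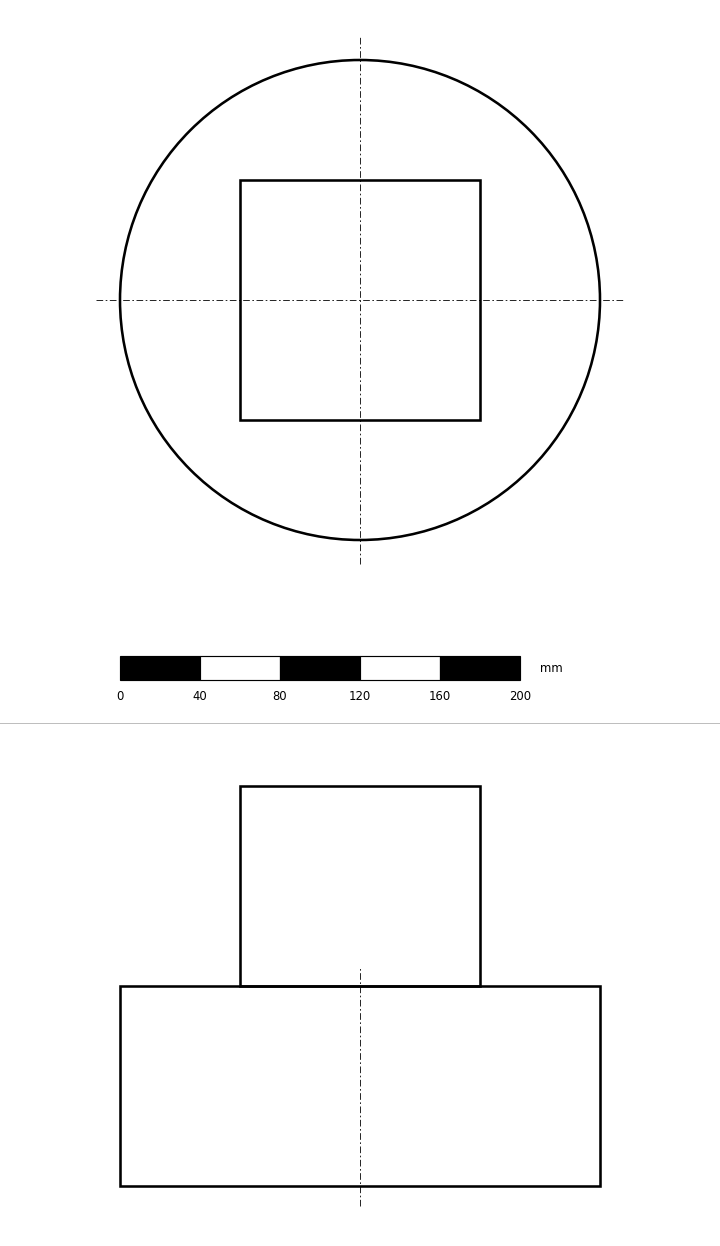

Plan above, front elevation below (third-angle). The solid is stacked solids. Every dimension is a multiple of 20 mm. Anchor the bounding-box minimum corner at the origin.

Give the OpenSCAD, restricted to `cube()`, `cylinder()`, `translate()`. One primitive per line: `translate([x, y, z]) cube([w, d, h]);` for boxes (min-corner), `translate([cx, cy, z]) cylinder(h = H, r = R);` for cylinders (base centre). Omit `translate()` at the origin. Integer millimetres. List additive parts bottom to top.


translate([120, 120, 0]) cylinder(h = 100, r = 120);
translate([60, 60, 100]) cube([120, 120, 100]);


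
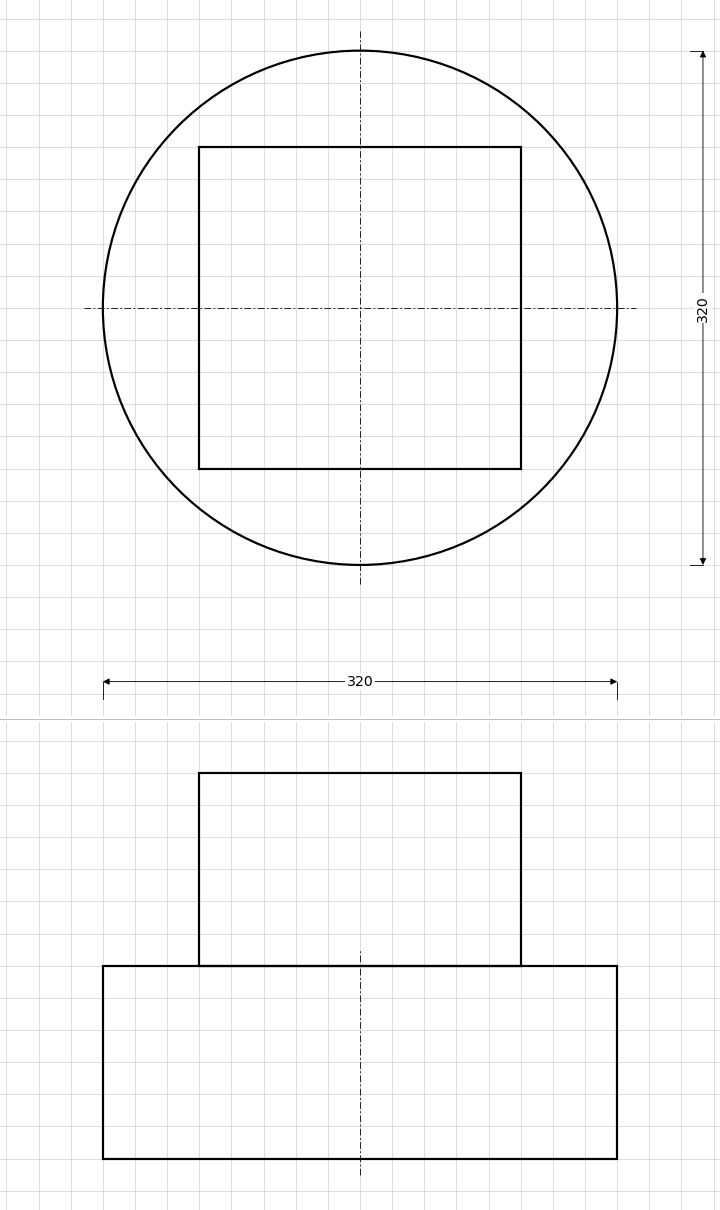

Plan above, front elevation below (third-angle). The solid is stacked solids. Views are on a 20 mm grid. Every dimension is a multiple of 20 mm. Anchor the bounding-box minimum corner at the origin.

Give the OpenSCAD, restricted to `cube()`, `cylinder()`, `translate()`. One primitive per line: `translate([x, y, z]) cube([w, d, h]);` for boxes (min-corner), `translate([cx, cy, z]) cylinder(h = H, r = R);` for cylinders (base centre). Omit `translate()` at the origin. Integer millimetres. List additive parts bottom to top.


translate([160, 160, 0]) cylinder(h = 120, r = 160);
translate([60, 60, 120]) cube([200, 200, 120]);
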